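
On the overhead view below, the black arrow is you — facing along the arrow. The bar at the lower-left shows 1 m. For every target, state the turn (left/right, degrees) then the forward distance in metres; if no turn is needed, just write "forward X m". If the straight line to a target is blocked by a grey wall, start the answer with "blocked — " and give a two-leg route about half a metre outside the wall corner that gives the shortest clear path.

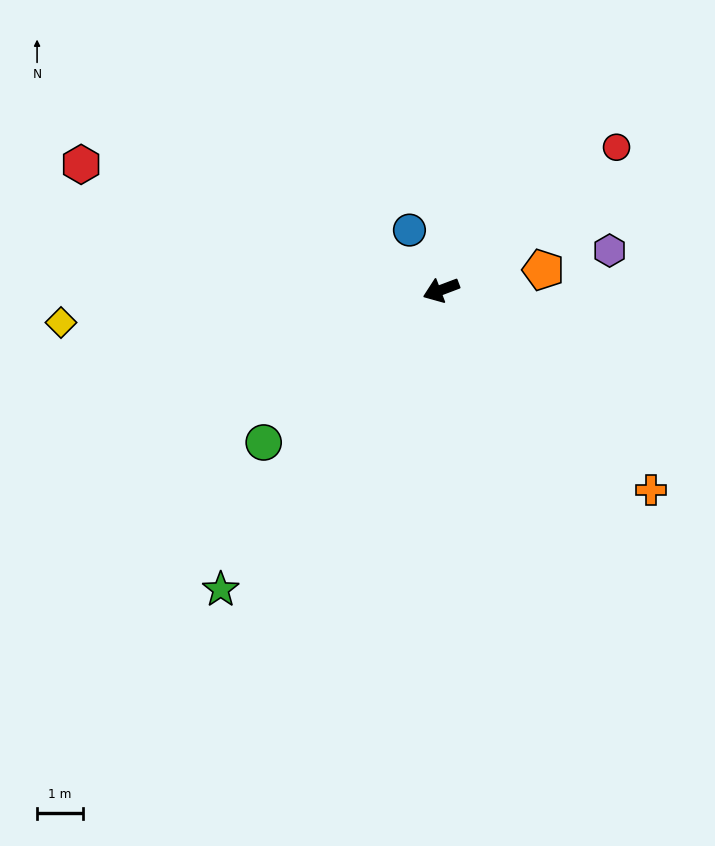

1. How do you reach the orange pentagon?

turn left 170°, forward 2.3 m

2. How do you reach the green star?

turn left 33°, forward 8.2 m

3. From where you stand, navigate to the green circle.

turn left 20°, forward 5.1 m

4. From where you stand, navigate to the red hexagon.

turn right 40°, forward 8.4 m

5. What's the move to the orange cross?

turn left 116°, forward 6.4 m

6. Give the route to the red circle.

turn right 162°, forward 5.0 m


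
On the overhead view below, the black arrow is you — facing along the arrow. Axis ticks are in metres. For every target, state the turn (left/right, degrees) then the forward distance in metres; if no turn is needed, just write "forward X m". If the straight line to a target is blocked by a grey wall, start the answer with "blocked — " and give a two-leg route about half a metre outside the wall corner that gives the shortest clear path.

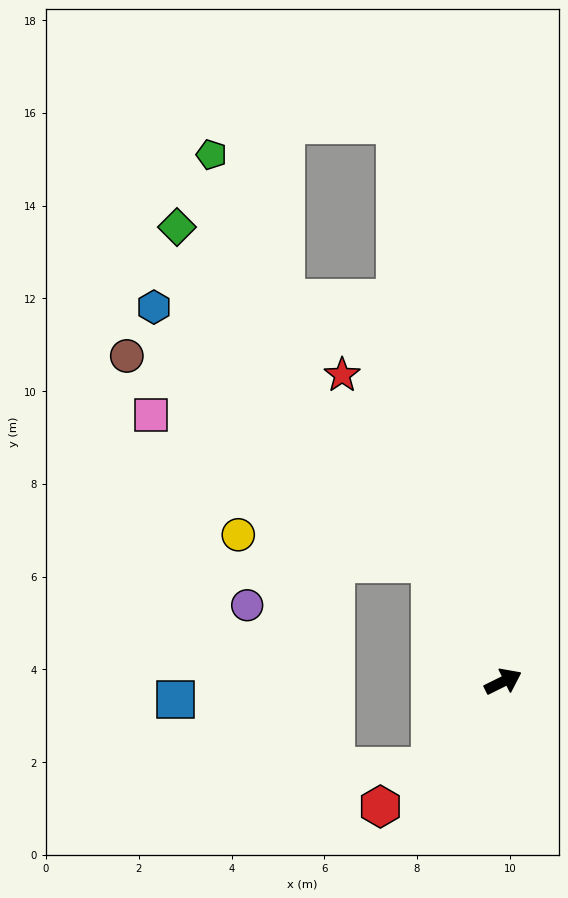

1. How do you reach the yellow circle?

blocked — turn left 95°, forward 3.0 m, then turn left 50°, forward 4.2 m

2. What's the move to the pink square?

blocked — turn left 95°, forward 3.0 m, then turn left 31°, forward 6.8 m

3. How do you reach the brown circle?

blocked — turn left 95°, forward 3.0 m, then turn left 24°, forward 7.9 m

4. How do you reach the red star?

turn left 91°, forward 7.5 m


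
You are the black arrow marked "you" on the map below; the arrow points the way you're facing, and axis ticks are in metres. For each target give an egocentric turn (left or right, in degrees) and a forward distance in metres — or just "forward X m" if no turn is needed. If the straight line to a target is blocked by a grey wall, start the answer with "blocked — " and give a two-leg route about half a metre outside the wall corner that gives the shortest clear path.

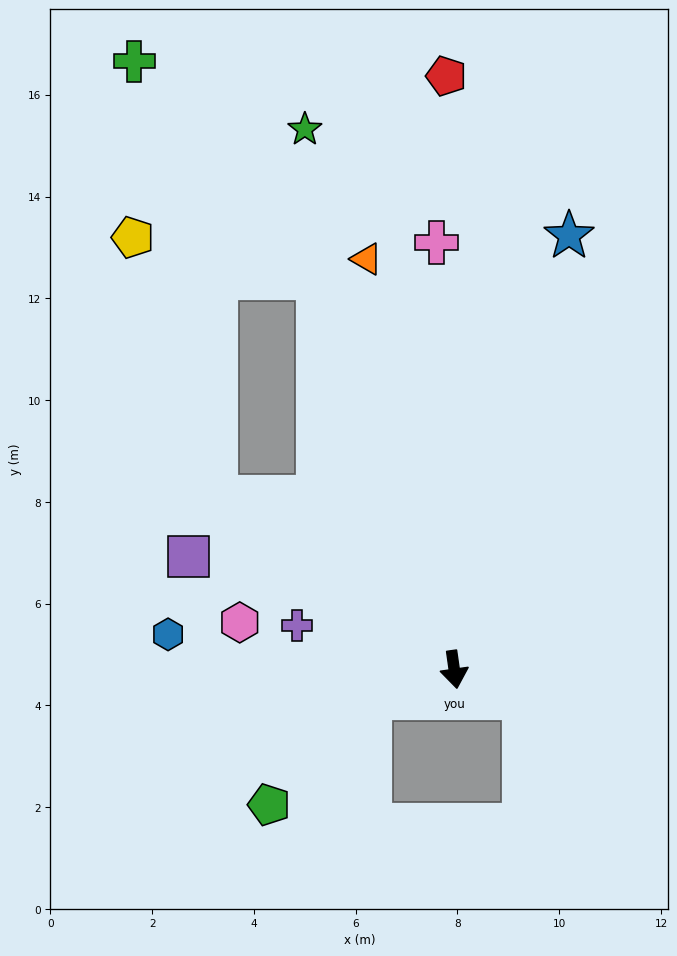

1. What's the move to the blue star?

turn left 157°, forward 8.8 m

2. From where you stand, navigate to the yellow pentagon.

blocked — turn right 134°, forward 5.8 m, then turn right 36°, forward 5.3 m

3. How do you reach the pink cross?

turn left 174°, forward 8.4 m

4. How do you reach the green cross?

blocked — turn right 169°, forward 8.1 m, then turn left 21°, forward 5.6 m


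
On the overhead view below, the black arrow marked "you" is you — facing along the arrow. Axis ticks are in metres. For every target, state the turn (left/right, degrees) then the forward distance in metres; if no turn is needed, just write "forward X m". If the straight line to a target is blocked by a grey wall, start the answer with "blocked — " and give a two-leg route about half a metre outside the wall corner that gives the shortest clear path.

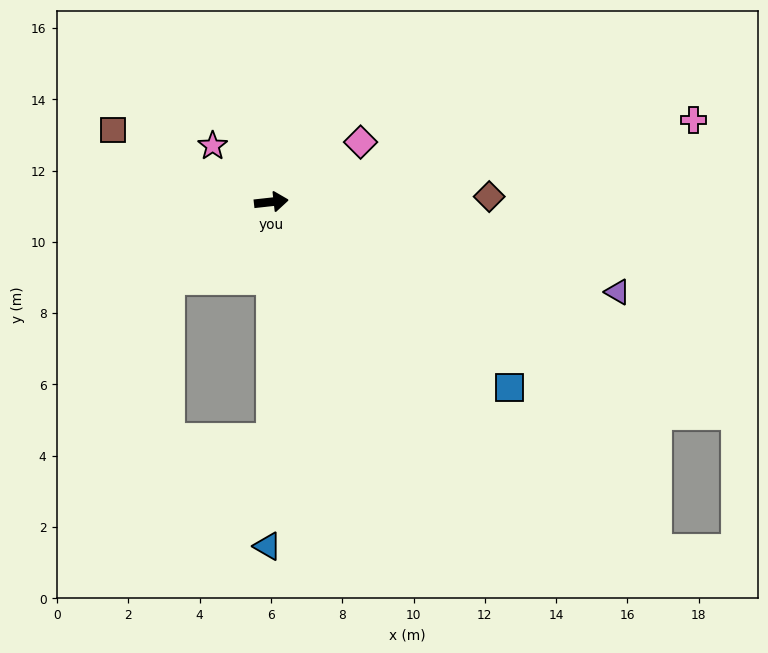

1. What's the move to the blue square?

turn right 44°, forward 8.5 m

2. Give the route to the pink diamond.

turn left 27°, forward 3.0 m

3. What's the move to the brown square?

turn left 149°, forward 4.9 m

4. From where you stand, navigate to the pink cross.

turn left 5°, forward 12.1 m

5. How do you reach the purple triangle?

turn right 21°, forward 10.0 m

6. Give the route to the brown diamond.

turn right 5°, forward 6.1 m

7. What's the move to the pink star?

turn left 130°, forward 2.3 m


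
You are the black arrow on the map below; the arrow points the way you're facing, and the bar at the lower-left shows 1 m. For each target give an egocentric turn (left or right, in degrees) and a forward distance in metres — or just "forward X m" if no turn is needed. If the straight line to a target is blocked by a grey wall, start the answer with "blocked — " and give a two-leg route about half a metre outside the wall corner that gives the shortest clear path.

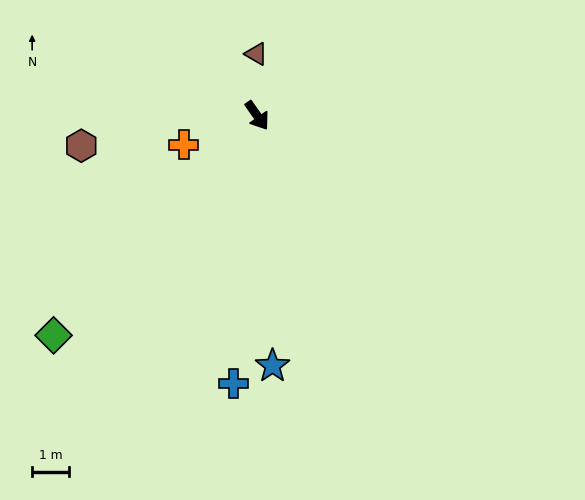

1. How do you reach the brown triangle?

turn left 146°, forward 1.7 m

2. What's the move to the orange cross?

turn right 103°, forward 2.1 m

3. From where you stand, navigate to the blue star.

turn right 31°, forward 6.7 m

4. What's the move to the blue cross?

turn right 40°, forward 7.2 m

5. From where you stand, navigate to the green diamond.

turn right 78°, forward 8.0 m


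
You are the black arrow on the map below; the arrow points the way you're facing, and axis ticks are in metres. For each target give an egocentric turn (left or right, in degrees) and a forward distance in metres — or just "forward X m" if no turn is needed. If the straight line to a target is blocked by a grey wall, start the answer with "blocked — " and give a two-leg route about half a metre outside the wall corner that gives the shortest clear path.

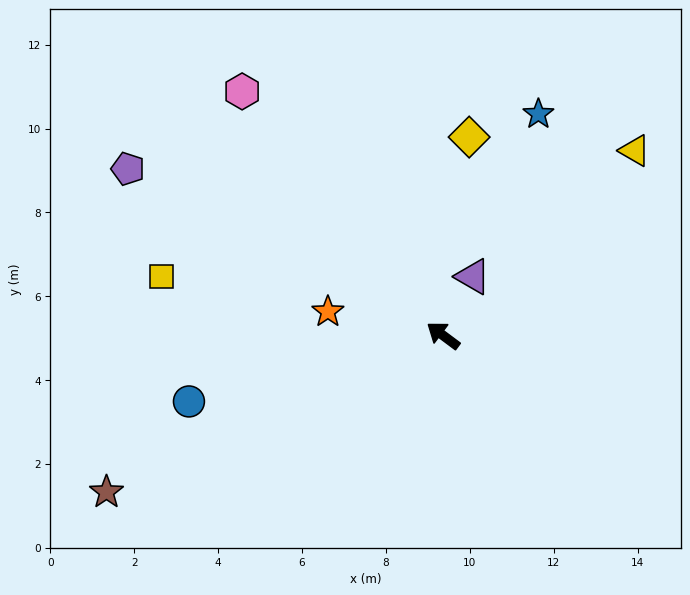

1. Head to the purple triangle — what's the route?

turn right 80°, forward 1.6 m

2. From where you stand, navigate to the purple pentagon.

turn left 9°, forward 8.5 m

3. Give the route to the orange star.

turn left 25°, forward 2.8 m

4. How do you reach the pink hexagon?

turn right 14°, forward 7.5 m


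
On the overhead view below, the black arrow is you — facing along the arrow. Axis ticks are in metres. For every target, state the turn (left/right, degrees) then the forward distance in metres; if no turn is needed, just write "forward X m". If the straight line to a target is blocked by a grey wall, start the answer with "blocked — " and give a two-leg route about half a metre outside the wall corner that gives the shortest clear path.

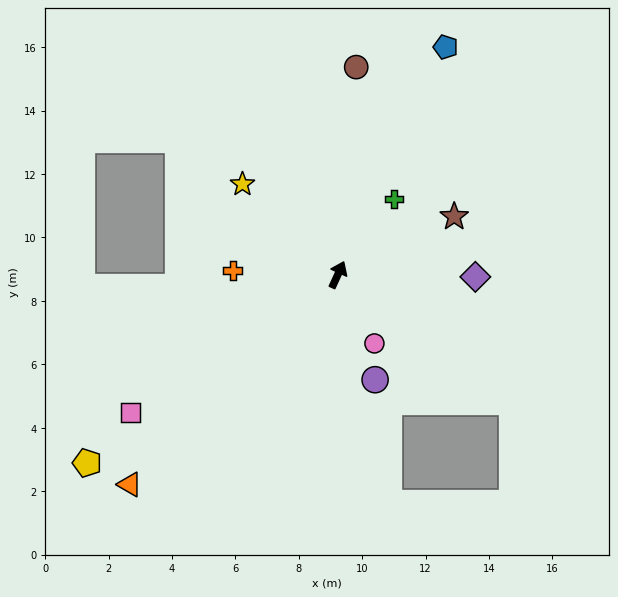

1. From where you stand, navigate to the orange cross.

turn left 112°, forward 3.3 m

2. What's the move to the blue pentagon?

forward 7.9 m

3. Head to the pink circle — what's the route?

turn right 127°, forward 2.5 m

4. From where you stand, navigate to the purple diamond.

turn right 66°, forward 4.3 m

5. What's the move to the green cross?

turn right 12°, forward 3.0 m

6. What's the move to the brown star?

turn right 39°, forward 4.1 m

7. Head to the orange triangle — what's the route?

turn left 160°, forward 9.3 m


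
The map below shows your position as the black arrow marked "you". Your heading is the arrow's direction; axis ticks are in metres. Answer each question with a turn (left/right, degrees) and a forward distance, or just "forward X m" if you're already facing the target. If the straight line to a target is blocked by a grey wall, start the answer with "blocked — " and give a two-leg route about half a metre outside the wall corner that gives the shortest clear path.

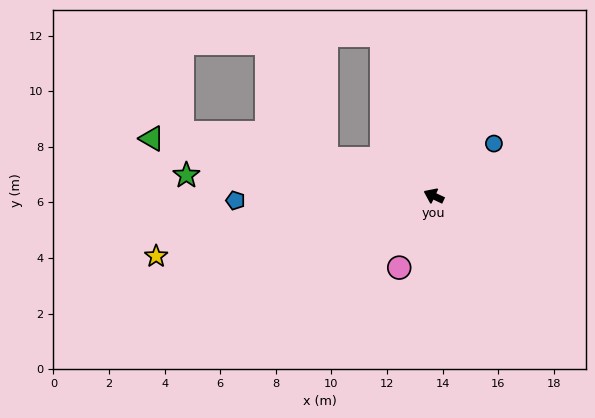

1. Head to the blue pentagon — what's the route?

turn left 26°, forward 7.1 m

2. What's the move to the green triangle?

turn left 14°, forward 10.4 m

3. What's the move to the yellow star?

turn left 37°, forward 10.2 m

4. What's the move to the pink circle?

turn left 89°, forward 2.9 m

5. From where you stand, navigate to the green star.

turn left 20°, forward 8.9 m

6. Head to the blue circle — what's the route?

turn right 114°, forward 2.9 m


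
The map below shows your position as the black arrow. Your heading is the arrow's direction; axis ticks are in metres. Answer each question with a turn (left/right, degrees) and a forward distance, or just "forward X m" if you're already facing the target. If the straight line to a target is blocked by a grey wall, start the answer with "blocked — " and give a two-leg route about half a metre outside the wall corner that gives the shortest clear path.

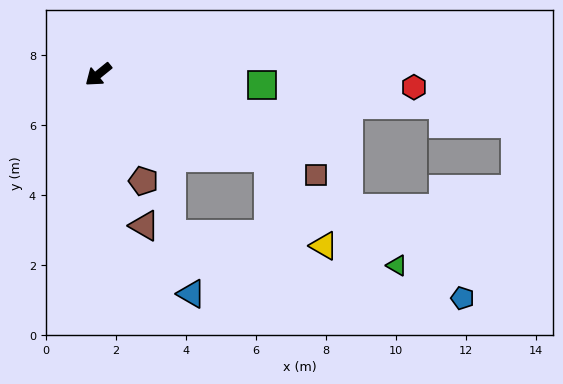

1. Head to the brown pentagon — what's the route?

turn left 74°, forward 3.3 m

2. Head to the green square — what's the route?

turn left 137°, forward 4.7 m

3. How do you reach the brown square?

turn left 116°, forward 6.9 m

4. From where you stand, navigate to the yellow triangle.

blocked — turn left 115°, forward 5.4 m, then turn right 32°, forward 3.0 m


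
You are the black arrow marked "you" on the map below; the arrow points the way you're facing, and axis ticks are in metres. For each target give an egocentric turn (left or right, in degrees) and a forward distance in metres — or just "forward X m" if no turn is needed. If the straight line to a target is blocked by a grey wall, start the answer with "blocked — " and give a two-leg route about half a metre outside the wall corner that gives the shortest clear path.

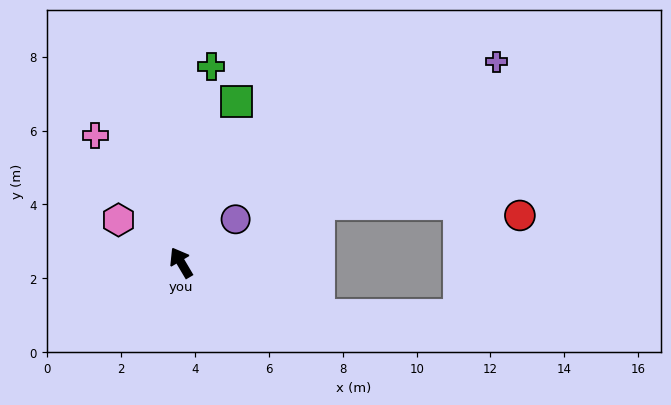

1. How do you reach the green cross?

turn right 39°, forward 5.4 m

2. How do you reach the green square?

turn right 50°, forward 4.6 m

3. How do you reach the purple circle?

turn right 82°, forward 1.9 m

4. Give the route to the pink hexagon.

turn left 25°, forward 2.1 m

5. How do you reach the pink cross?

turn left 3°, forward 4.2 m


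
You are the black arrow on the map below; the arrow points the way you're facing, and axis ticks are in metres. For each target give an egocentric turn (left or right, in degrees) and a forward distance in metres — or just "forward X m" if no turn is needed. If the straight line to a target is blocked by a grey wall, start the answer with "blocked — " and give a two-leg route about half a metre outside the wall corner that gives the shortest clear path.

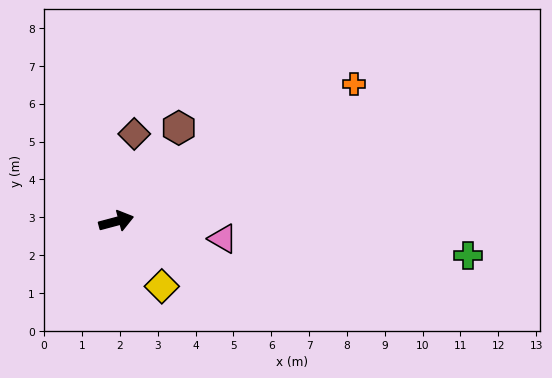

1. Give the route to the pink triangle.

turn right 24°, forward 2.9 m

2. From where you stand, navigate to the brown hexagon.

turn left 41°, forward 3.0 m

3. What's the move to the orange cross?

turn left 15°, forward 7.3 m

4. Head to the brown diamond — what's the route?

turn left 64°, forward 2.4 m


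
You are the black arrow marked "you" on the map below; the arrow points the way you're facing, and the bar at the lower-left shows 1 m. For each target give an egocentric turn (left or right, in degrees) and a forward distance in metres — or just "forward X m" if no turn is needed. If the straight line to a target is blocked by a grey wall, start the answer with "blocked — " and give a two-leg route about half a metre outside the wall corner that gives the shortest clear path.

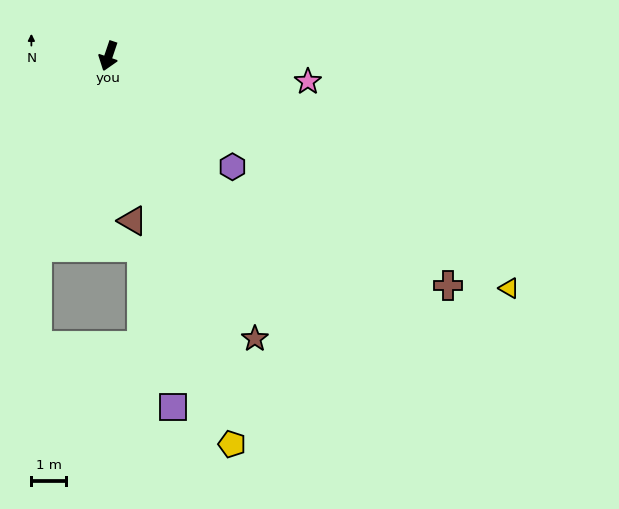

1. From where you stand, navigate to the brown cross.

turn left 75°, forward 11.9 m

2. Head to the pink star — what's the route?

turn left 101°, forward 5.9 m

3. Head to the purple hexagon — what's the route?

turn left 67°, forward 4.8 m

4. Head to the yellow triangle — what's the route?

turn left 79°, forward 13.5 m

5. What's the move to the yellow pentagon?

turn left 36°, forward 11.9 m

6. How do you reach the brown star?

turn left 46°, forward 9.3 m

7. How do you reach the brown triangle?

turn left 27°, forward 4.8 m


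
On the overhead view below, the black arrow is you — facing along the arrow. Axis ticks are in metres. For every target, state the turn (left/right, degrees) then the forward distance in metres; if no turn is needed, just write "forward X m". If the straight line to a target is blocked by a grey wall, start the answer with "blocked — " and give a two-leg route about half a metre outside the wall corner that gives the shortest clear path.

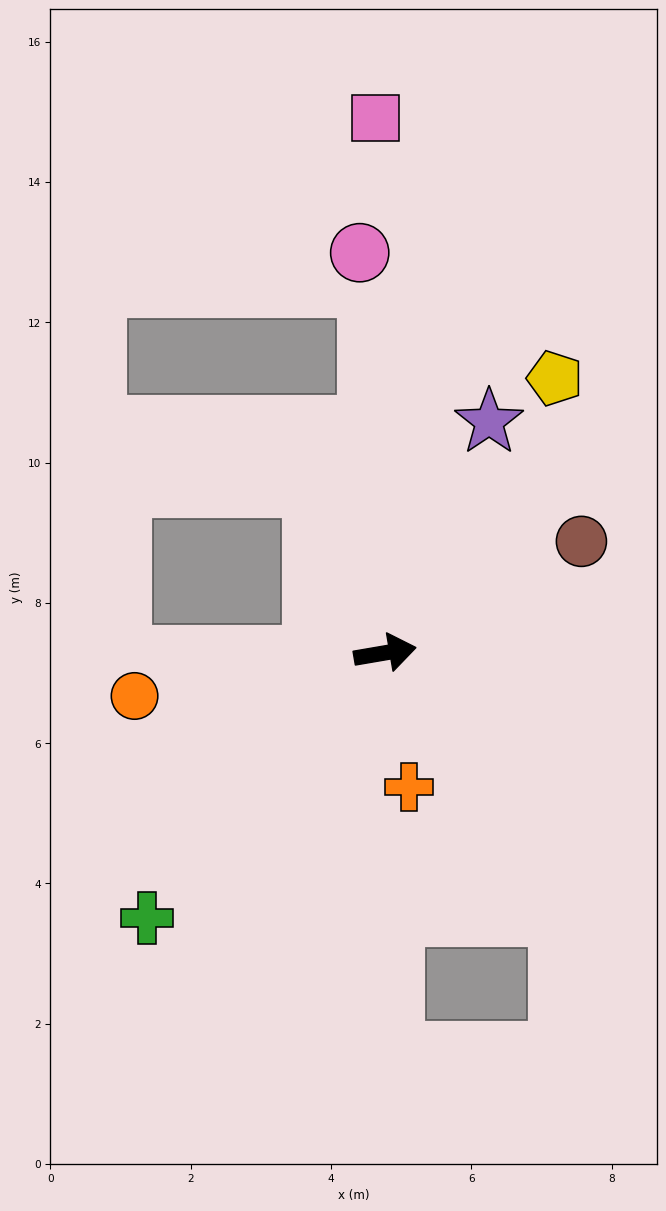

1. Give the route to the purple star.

turn left 56°, forward 3.6 m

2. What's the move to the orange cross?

turn right 90°, forward 1.9 m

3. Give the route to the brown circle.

turn left 20°, forward 3.2 m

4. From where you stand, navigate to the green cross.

turn right 142°, forward 5.1 m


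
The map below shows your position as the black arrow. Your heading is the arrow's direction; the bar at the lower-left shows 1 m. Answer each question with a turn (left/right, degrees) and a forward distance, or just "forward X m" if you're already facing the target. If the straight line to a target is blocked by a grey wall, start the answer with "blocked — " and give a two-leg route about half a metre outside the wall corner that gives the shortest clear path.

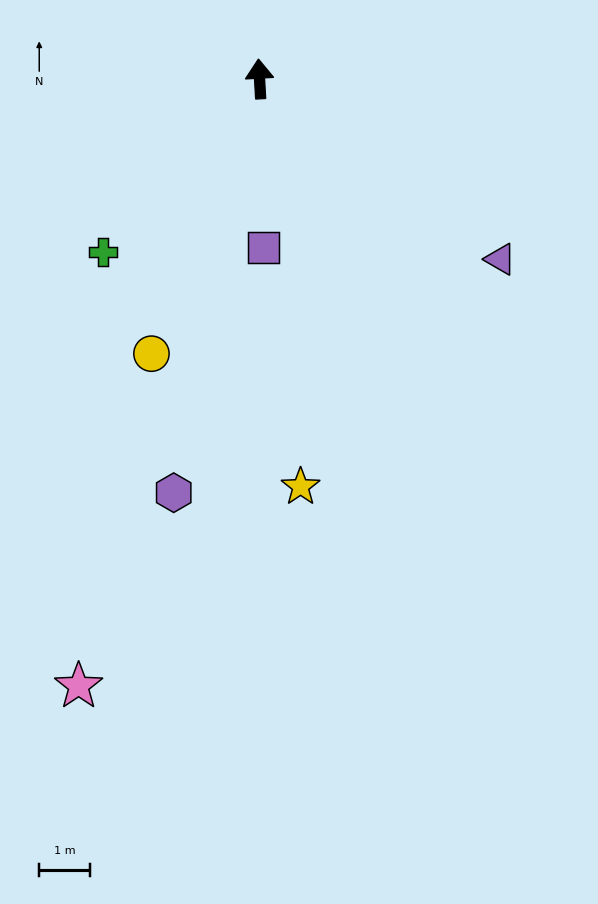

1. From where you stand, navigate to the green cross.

turn left 135°, forward 4.6 m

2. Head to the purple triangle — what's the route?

turn right 130°, forward 6.0 m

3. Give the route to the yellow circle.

turn left 155°, forward 5.9 m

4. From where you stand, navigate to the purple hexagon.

turn left 165°, forward 8.4 m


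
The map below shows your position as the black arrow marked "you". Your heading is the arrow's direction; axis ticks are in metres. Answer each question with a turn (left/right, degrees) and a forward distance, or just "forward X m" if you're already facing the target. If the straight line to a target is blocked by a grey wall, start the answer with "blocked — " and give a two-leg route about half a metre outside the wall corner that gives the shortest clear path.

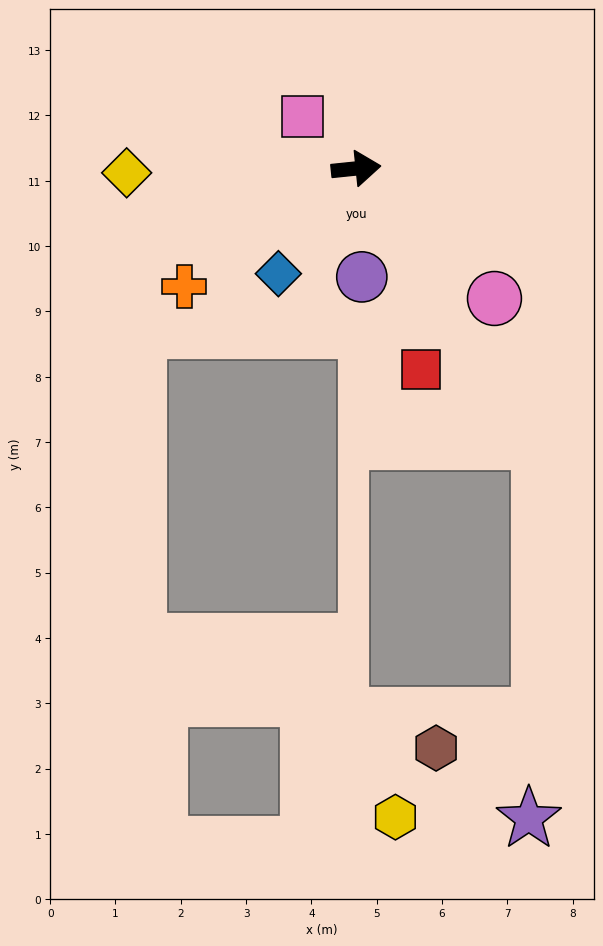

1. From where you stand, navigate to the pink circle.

turn right 49°, forward 2.9 m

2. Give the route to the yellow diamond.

turn left 175°, forward 3.5 m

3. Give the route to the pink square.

turn left 130°, forward 1.1 m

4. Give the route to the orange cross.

turn right 151°, forward 3.2 m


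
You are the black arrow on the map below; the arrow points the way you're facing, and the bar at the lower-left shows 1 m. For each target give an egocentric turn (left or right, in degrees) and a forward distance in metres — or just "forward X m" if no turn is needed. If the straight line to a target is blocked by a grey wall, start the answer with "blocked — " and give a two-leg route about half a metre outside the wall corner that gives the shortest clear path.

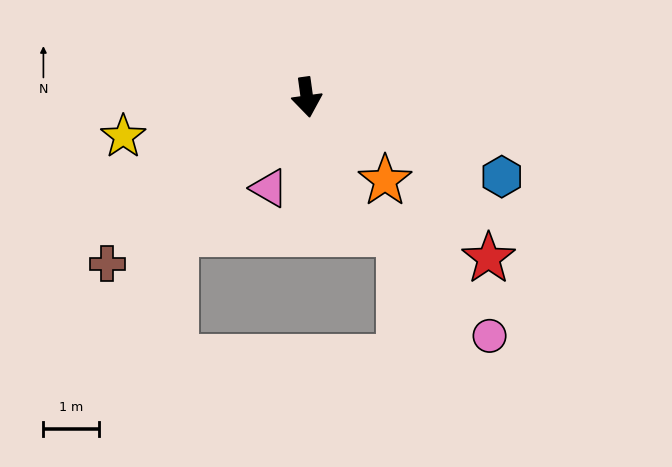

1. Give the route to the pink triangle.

turn right 30°, forward 1.8 m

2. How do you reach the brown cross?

turn right 58°, forward 4.7 m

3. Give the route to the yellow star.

turn right 86°, forward 3.4 m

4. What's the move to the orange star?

turn left 35°, forward 2.1 m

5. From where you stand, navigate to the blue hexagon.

turn left 60°, forward 3.8 m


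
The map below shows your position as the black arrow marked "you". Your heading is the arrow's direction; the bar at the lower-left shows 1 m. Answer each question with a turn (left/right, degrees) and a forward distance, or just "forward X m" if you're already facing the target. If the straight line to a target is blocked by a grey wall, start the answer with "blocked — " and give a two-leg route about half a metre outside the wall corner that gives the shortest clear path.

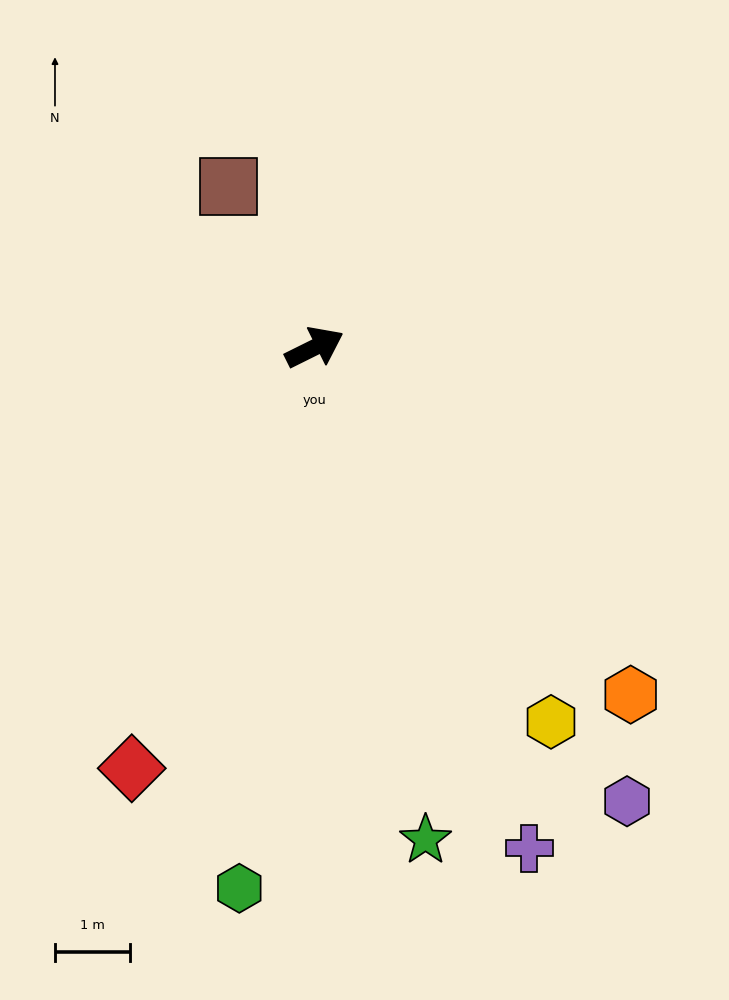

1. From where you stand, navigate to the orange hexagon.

turn right 74°, forward 6.3 m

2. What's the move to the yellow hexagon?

turn right 84°, forward 5.9 m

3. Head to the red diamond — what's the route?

turn right 140°, forward 6.2 m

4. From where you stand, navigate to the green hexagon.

turn right 124°, forward 7.3 m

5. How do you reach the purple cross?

turn right 93°, forward 7.3 m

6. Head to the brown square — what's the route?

turn left 92°, forward 2.5 m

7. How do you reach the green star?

turn right 104°, forward 6.8 m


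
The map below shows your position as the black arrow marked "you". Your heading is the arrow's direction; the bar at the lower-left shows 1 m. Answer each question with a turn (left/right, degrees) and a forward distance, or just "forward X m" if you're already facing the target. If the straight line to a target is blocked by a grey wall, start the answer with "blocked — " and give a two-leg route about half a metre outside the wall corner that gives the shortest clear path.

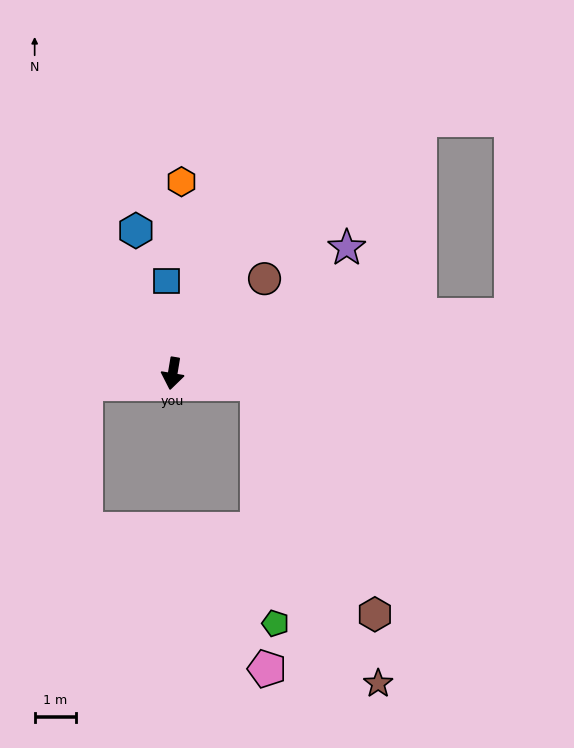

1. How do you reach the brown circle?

turn left 145°, forward 3.2 m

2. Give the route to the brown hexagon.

blocked — turn left 92°, forward 2.1 m, then turn right 56°, forward 6.3 m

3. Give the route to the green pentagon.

blocked — turn left 92°, forward 2.1 m, then turn right 78°, forward 5.9 m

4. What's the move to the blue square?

turn right 167°, forward 2.3 m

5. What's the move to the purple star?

turn left 135°, forward 5.2 m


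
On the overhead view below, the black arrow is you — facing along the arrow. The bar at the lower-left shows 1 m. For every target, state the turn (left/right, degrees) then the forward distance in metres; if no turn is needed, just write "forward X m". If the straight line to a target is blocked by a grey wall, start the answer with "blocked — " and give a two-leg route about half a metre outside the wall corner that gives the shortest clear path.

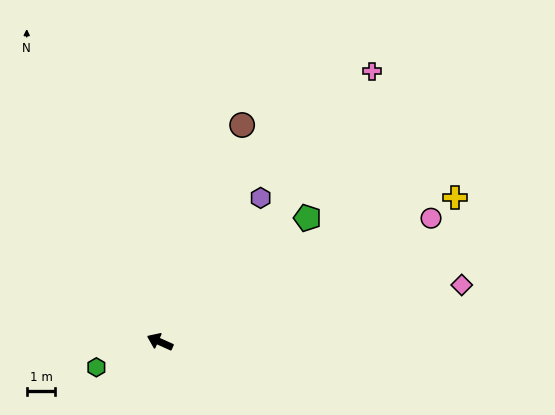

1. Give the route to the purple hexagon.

turn right 101°, forward 6.1 m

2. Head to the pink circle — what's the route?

turn right 131°, forward 10.4 m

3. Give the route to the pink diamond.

turn right 145°, forward 10.7 m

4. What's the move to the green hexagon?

turn left 46°, forward 2.4 m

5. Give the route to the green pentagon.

turn right 116°, forward 6.7 m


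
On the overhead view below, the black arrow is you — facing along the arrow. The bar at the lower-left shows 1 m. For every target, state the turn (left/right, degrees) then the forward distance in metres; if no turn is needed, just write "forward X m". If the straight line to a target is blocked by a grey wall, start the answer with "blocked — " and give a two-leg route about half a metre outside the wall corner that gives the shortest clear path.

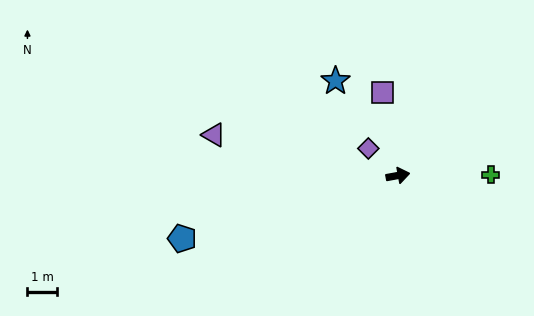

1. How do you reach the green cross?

turn right 10°, forward 3.1 m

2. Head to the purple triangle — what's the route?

turn left 157°, forward 6.3 m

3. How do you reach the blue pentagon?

turn right 174°, forward 7.5 m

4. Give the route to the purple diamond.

turn left 127°, forward 1.3 m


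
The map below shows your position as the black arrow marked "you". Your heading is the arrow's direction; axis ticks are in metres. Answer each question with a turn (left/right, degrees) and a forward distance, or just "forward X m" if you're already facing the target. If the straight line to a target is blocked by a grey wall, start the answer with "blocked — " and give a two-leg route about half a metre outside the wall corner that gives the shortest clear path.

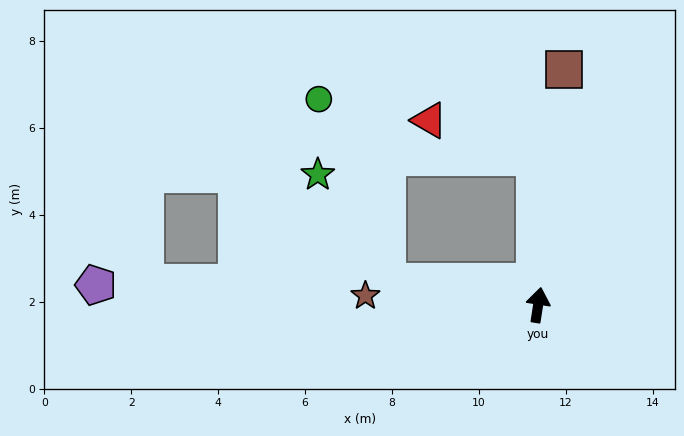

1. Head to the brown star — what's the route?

turn left 96°, forward 4.0 m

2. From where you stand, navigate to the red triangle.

blocked — turn left 10°, forward 3.4 m, then turn left 69°, forward 2.6 m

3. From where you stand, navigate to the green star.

blocked — turn left 90°, forward 3.5 m, then turn right 48°, forward 2.9 m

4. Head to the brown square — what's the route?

turn left 3°, forward 5.4 m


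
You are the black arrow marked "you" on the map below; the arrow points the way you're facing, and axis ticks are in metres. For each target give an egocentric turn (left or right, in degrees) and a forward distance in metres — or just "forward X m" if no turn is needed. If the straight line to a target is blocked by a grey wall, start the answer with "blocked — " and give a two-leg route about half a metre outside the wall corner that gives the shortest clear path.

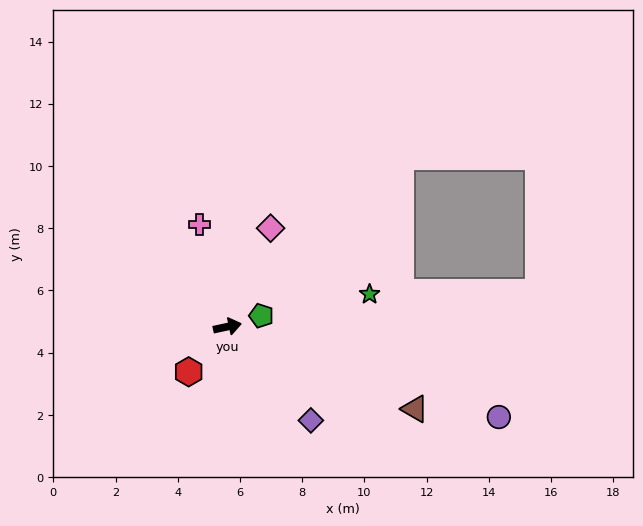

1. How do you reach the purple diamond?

turn right 60°, forward 4.0 m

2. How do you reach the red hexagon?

turn right 143°, forward 1.9 m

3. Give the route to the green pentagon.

turn left 6°, forward 1.1 m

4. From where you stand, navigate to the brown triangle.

turn right 36°, forward 6.6 m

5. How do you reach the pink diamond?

turn left 54°, forward 3.5 m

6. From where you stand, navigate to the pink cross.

turn left 93°, forward 3.4 m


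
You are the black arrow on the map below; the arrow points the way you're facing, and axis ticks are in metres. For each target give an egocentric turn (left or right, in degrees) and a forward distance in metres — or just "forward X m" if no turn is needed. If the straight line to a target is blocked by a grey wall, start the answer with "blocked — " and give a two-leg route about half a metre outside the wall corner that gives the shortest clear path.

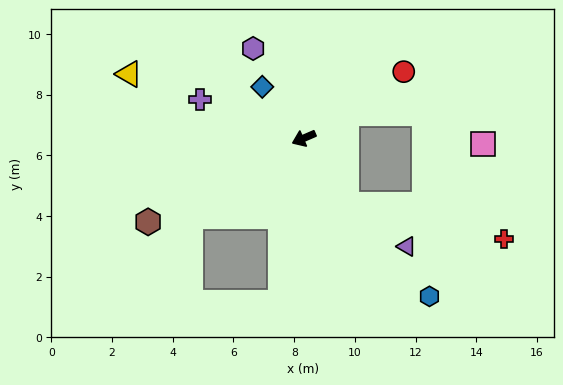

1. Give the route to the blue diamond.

turn right 74°, forward 2.2 m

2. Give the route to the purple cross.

turn right 44°, forward 3.6 m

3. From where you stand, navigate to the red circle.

turn right 170°, forward 4.0 m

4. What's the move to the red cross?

blocked — turn left 100°, forward 2.6 m, then turn left 44°, forward 5.3 m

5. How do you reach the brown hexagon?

turn left 5°, forward 5.8 m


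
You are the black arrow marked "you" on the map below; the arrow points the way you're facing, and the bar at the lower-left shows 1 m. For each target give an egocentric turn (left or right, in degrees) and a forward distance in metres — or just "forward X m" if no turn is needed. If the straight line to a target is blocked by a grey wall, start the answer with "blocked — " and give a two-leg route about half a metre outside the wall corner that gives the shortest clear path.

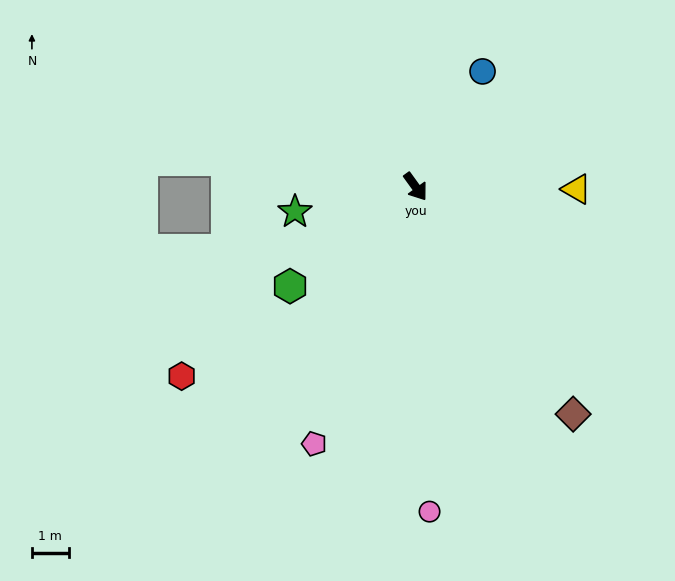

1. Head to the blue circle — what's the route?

turn left 114°, forward 3.6 m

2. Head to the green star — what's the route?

turn right 114°, forward 3.4 m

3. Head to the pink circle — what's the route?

turn right 33°, forward 8.9 m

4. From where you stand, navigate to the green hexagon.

turn right 87°, forward 4.4 m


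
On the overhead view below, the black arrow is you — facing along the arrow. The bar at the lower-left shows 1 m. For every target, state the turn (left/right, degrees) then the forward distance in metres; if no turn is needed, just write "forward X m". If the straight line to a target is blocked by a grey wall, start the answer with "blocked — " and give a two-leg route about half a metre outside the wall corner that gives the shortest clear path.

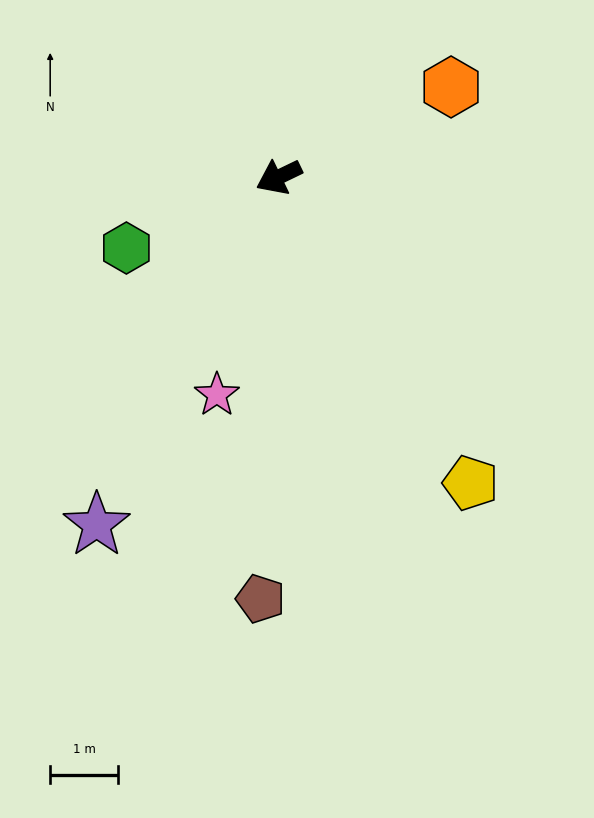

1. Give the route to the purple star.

turn left 37°, forward 5.8 m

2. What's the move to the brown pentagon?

turn left 62°, forward 6.2 m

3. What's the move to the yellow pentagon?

turn left 96°, forward 5.3 m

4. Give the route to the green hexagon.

forward 2.5 m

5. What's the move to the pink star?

turn left 48°, forward 3.3 m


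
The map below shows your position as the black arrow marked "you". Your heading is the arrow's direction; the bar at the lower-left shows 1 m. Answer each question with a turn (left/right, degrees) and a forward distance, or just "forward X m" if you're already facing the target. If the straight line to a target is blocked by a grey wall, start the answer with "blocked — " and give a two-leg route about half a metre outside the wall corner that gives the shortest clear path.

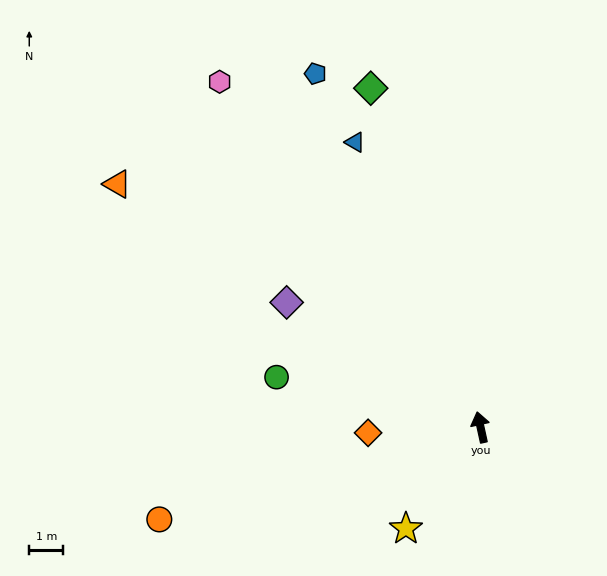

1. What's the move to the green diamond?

turn left 6°, forward 10.5 m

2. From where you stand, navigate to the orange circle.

turn left 94°, forward 9.8 m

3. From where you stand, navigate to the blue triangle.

turn left 11°, forward 9.2 m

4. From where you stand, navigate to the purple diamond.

turn left 45°, forward 6.8 m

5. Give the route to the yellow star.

turn left 131°, forward 3.7 m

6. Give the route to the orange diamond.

turn left 80°, forward 3.3 m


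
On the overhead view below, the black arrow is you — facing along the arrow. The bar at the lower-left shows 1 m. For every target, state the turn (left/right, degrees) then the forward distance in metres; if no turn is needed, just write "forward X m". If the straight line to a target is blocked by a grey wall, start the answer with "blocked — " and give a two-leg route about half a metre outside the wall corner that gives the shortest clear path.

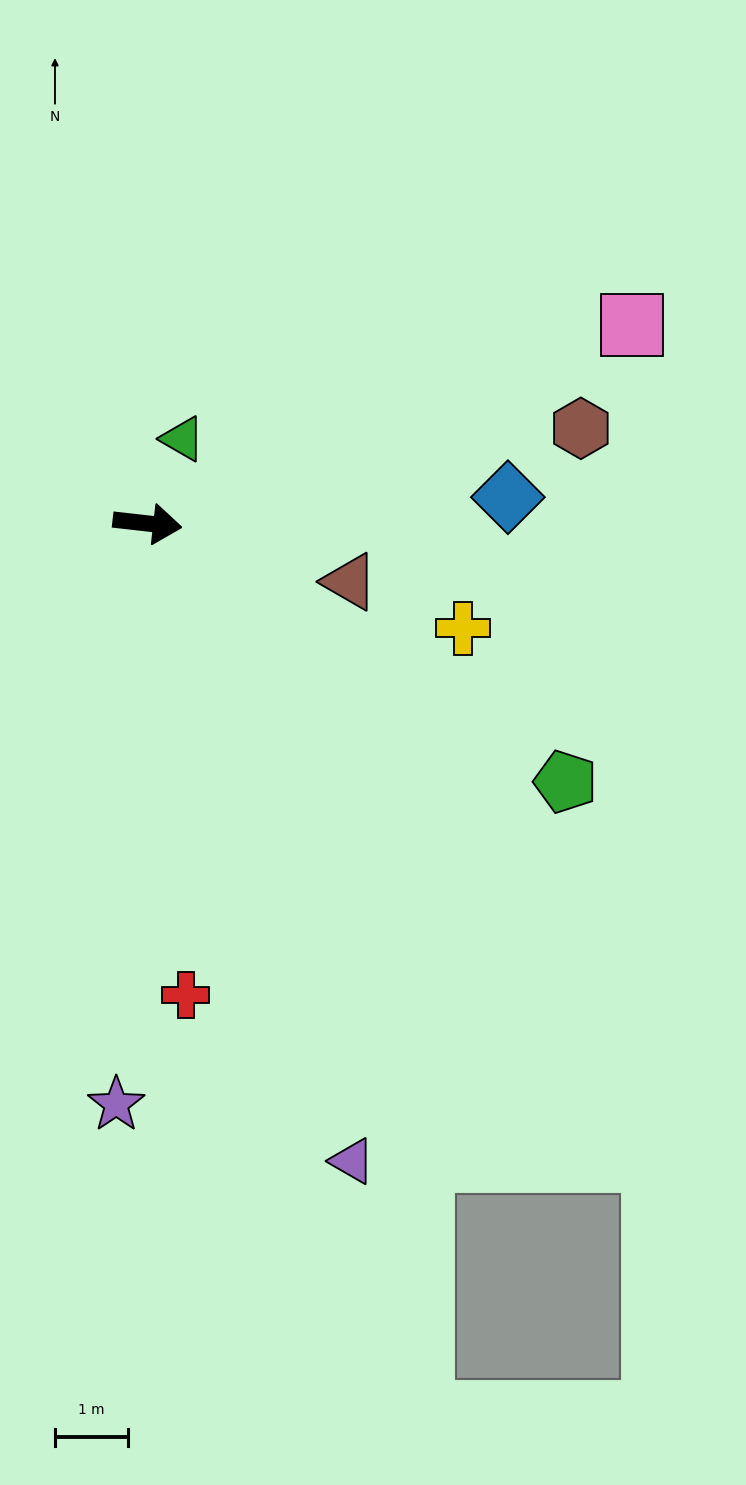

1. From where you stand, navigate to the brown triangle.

turn right 10°, forward 2.9 m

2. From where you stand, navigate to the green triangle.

turn left 74°, forward 1.3 m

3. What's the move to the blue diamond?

turn left 11°, forward 4.9 m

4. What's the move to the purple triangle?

turn right 66°, forward 9.1 m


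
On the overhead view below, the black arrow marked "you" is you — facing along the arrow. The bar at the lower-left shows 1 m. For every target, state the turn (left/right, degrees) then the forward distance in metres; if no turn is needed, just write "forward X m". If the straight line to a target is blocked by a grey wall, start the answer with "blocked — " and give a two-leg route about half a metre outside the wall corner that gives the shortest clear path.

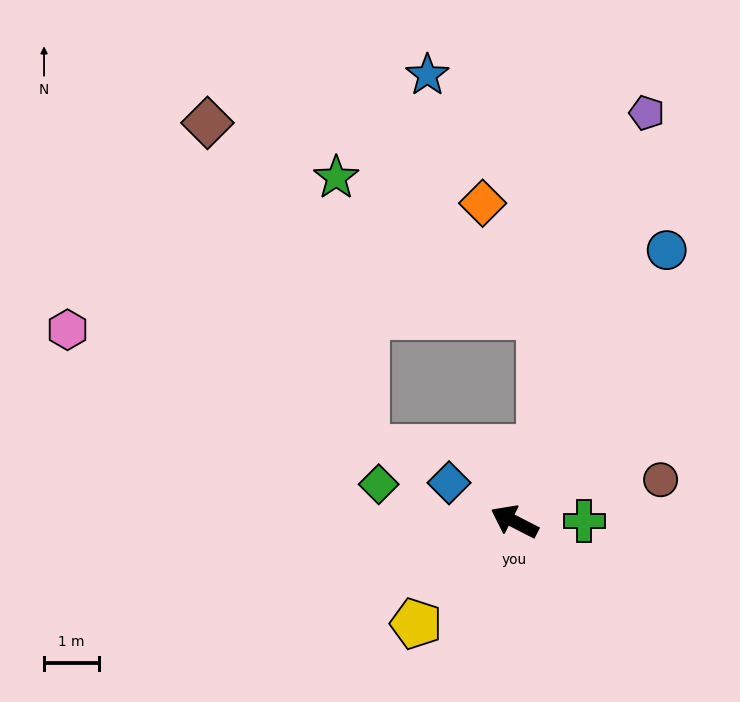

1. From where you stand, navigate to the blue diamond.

turn right 4°, forward 1.4 m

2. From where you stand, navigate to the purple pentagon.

turn right 81°, forward 7.8 m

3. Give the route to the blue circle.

turn right 92°, forward 5.6 m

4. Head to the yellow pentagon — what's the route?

turn left 73°, forward 2.6 m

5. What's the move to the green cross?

turn right 152°, forward 1.3 m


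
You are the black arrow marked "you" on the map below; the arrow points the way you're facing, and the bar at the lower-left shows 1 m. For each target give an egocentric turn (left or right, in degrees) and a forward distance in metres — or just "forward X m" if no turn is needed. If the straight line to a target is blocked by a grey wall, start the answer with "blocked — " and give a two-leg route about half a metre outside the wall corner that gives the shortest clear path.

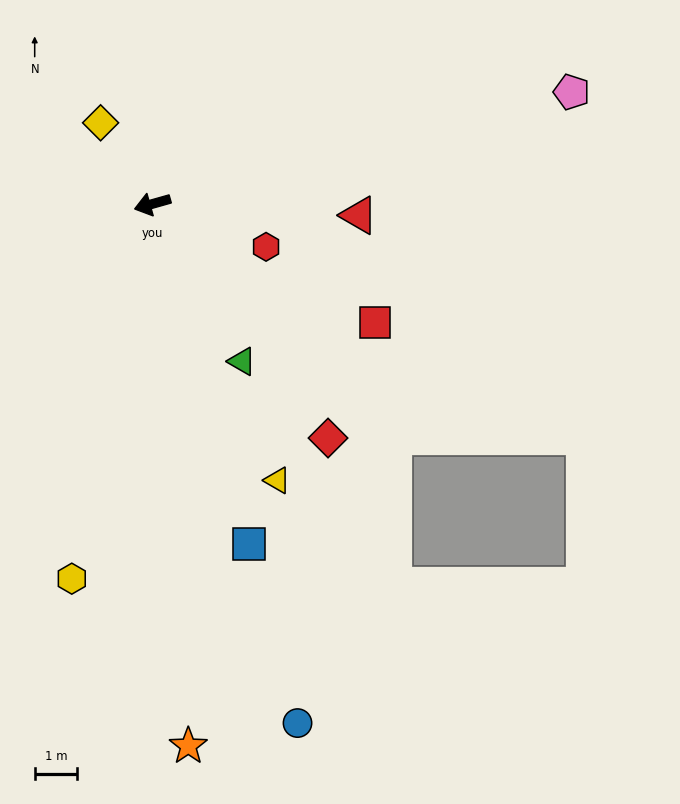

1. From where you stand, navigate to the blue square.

turn left 90°, forward 8.4 m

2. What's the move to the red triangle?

turn left 161°, forward 4.9 m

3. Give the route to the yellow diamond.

turn right 73°, forward 2.3 m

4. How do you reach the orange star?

turn left 78°, forward 12.8 m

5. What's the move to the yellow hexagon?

turn left 62°, forward 9.1 m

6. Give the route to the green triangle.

turn left 104°, forward 4.3 m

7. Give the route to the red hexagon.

turn left 144°, forward 2.9 m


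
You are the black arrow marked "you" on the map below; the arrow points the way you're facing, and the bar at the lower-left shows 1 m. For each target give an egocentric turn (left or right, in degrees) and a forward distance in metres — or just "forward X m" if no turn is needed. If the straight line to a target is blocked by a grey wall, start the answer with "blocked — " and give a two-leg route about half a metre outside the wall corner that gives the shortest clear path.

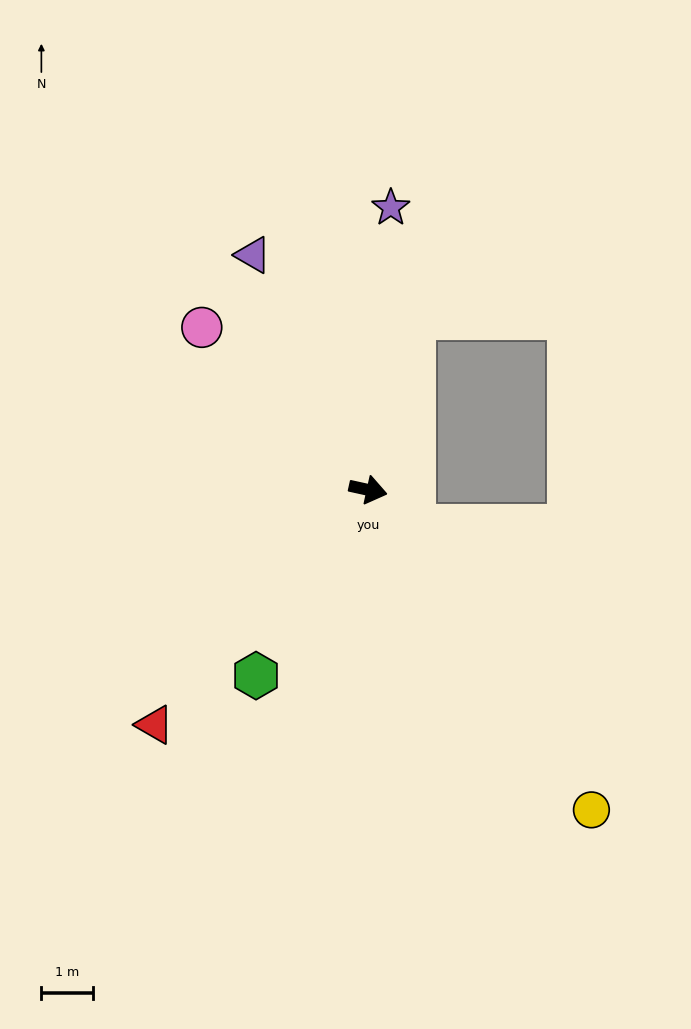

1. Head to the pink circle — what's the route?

turn left 148°, forward 4.5 m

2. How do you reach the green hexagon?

turn right 109°, forward 4.2 m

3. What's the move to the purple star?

turn left 98°, forward 5.4 m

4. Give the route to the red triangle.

turn right 120°, forward 6.1 m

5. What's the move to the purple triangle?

turn left 129°, forward 5.0 m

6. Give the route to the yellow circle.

turn right 43°, forward 7.5 m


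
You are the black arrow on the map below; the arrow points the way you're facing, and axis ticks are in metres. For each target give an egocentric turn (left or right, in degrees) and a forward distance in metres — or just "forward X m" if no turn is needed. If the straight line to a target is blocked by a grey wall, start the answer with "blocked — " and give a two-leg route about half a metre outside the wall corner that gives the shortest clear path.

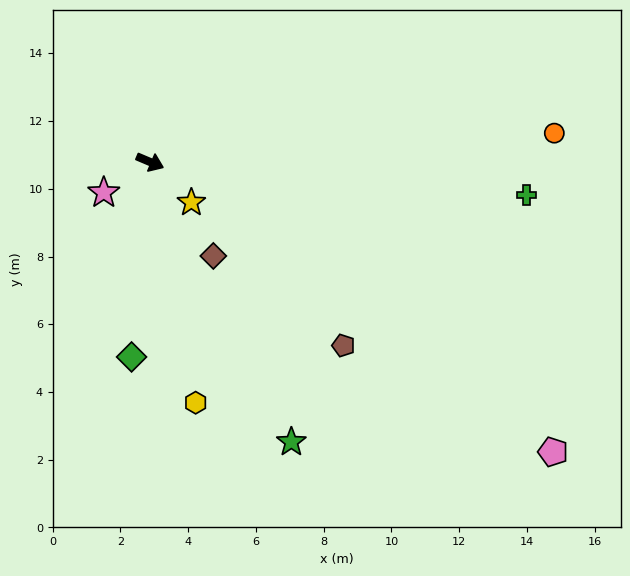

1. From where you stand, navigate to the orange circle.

turn left 27°, forward 12.0 m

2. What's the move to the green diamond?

turn right 72°, forward 5.8 m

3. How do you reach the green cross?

turn left 18°, forward 11.2 m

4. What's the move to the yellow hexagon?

turn right 56°, forward 7.2 m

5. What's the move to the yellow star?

turn right 21°, forward 1.7 m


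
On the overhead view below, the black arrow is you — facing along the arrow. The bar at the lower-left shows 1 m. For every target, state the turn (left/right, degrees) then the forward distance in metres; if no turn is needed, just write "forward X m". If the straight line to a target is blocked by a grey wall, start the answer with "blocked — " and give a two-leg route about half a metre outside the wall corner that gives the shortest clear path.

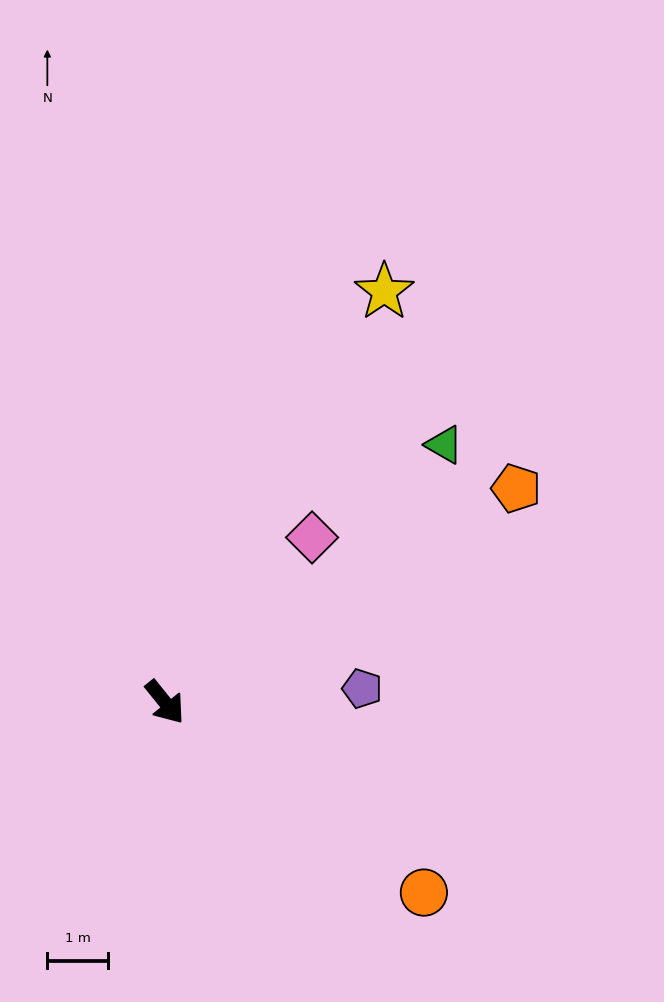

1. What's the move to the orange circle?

turn left 15°, forward 5.3 m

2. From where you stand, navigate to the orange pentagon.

turn left 82°, forward 6.7 m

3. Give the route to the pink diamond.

turn left 99°, forward 3.6 m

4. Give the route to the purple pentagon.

turn left 55°, forward 3.2 m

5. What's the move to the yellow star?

turn left 113°, forward 7.6 m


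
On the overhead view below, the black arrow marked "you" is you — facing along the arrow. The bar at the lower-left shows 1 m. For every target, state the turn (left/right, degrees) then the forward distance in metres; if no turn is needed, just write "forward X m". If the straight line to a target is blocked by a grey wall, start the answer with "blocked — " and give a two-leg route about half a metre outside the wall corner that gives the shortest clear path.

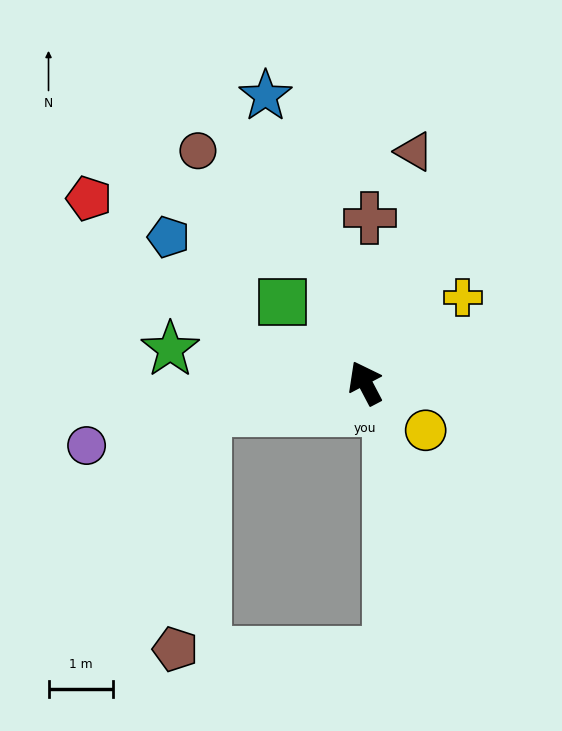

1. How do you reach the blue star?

turn right 9°, forward 4.7 m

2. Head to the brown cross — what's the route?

turn right 29°, forward 2.6 m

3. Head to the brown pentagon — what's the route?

blocked — turn left 71°, forward 2.5 m, then turn left 74°, forward 3.8 m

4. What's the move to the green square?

turn left 18°, forward 1.8 m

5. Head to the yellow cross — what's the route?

turn right 76°, forward 2.0 m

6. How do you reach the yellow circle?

turn right 156°, forward 1.2 m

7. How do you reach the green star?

turn left 52°, forward 3.1 m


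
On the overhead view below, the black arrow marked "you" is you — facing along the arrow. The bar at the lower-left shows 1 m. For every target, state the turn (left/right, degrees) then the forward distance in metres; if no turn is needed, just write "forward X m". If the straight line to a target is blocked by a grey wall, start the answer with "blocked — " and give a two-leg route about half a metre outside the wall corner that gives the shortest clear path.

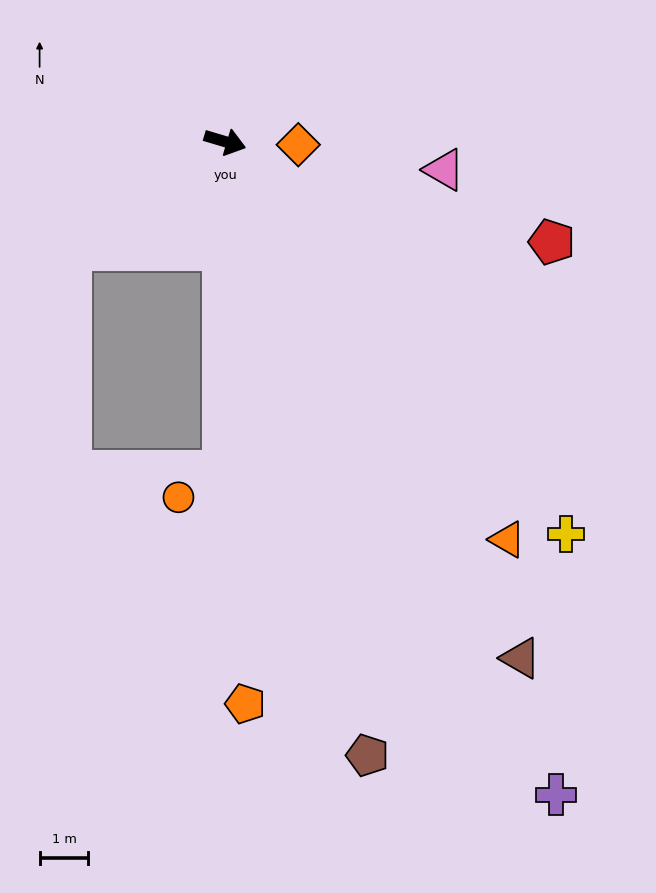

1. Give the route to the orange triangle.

turn right 38°, forward 10.0 m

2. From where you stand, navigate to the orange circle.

blocked — turn right 74°, forward 6.8 m, then turn right 59°, forward 1.1 m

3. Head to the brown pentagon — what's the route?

turn right 60°, forward 12.9 m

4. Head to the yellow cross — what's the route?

turn right 32°, forward 10.7 m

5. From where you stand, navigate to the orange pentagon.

turn right 71°, forward 11.5 m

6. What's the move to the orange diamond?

turn left 14°, forward 1.5 m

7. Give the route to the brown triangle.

turn right 44°, forward 12.2 m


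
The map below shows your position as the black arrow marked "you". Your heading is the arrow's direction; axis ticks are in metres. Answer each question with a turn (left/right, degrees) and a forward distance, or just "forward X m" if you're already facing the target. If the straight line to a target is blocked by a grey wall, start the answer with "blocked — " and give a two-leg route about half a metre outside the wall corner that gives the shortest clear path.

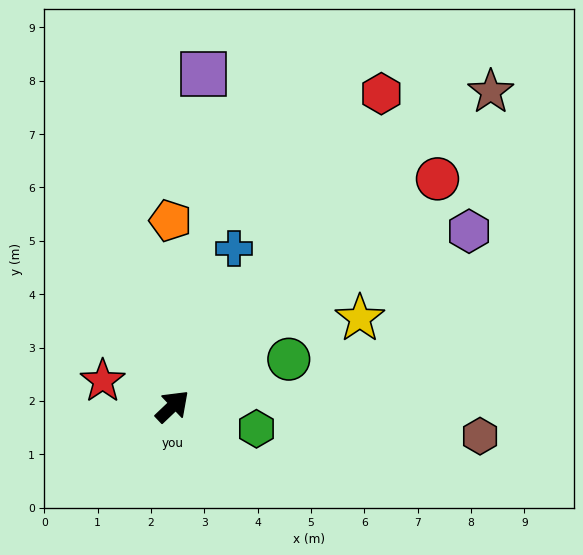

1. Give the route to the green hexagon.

turn right 59°, forward 1.6 m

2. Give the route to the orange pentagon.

turn left 47°, forward 3.5 m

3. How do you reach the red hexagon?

turn left 13°, forward 7.0 m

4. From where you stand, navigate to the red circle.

turn right 3°, forward 6.5 m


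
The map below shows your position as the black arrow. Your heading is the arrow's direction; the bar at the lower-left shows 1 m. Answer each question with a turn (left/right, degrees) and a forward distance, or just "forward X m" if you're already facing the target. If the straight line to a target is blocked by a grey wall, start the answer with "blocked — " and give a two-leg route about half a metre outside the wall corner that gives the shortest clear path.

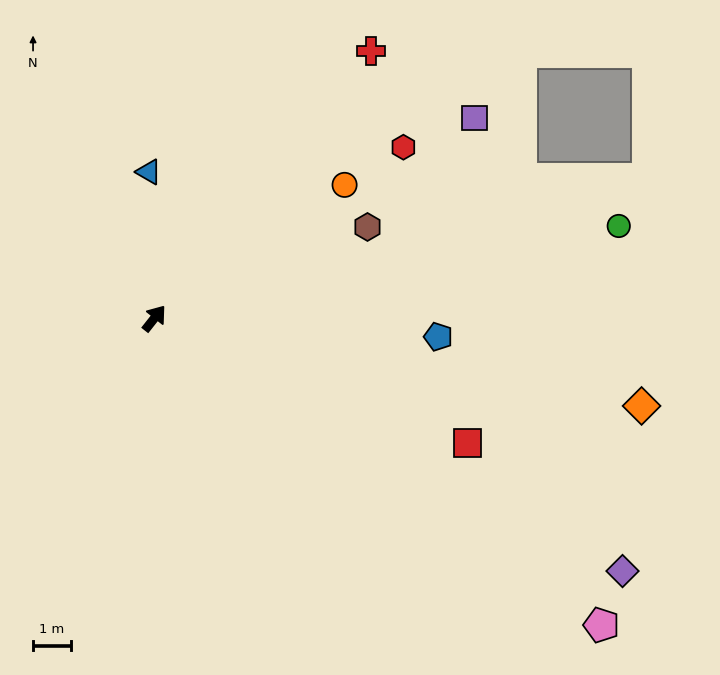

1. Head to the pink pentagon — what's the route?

turn right 86°, forward 14.4 m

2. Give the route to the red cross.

forward 9.1 m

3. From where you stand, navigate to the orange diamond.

turn right 62°, forward 13.1 m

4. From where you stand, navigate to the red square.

turn right 73°, forward 8.9 m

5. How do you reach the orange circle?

turn right 17°, forward 6.2 m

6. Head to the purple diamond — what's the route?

turn right 80°, forward 14.1 m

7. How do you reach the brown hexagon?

turn right 29°, forward 6.1 m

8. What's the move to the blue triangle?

turn left 40°, forward 3.9 m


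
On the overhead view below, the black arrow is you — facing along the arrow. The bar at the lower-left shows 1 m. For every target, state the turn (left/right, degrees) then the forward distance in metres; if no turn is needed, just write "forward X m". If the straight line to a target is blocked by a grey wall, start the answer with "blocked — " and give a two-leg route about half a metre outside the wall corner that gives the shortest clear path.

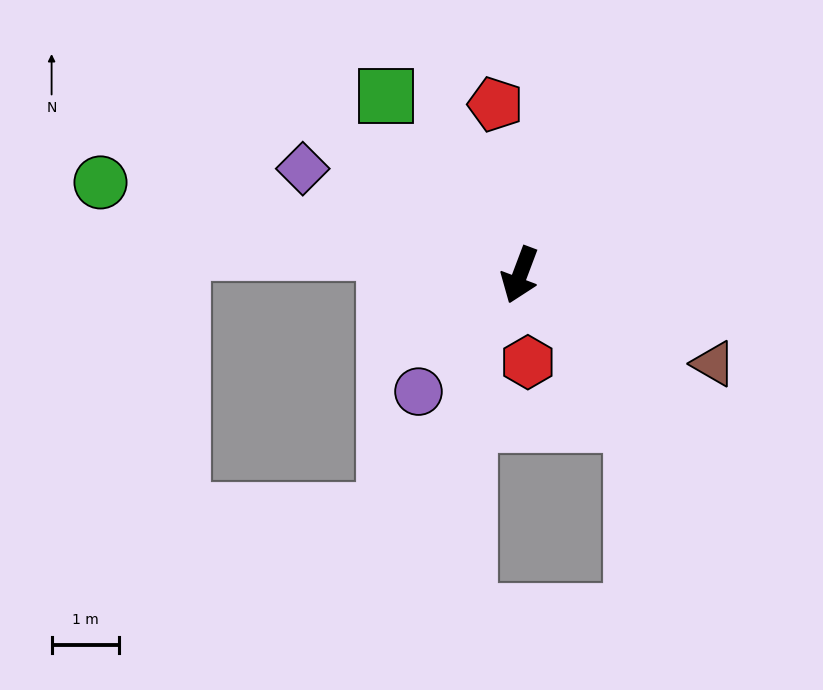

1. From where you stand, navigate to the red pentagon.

turn right 151°, forward 2.6 m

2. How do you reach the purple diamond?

turn right 95°, forward 3.6 m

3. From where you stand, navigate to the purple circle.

turn right 20°, forward 2.3 m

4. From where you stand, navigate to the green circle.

turn right 82°, forward 6.4 m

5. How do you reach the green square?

turn right 123°, forward 3.3 m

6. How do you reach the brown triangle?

turn left 86°, forward 3.2 m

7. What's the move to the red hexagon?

turn left 26°, forward 1.3 m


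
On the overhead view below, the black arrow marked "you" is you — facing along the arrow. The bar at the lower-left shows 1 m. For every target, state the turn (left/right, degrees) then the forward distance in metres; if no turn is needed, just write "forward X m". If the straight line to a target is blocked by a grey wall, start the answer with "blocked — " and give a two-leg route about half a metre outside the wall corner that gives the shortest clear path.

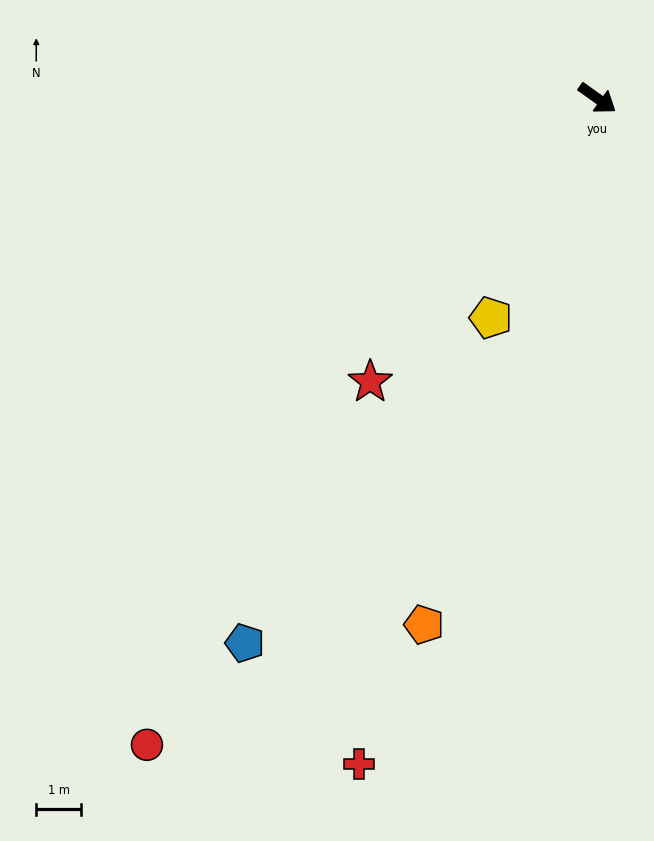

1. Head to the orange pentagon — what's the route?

turn right 73°, forward 12.3 m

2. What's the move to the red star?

turn right 93°, forward 8.1 m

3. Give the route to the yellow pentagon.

turn right 80°, forward 5.4 m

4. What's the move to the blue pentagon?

turn right 87°, forward 14.4 m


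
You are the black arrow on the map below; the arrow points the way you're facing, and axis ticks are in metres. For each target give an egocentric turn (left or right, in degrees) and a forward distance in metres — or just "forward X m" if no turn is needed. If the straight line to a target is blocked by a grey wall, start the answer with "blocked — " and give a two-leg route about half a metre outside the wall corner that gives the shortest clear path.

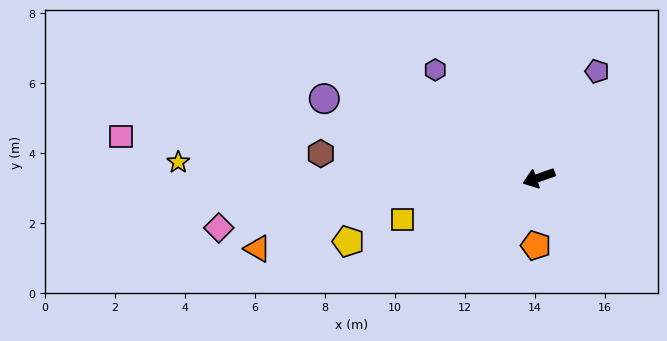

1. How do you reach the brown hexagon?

turn right 26°, forward 6.3 m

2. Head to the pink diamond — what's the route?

turn right 10°, forward 9.3 m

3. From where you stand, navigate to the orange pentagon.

turn left 68°, forward 1.9 m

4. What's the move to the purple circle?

turn right 40°, forward 6.5 m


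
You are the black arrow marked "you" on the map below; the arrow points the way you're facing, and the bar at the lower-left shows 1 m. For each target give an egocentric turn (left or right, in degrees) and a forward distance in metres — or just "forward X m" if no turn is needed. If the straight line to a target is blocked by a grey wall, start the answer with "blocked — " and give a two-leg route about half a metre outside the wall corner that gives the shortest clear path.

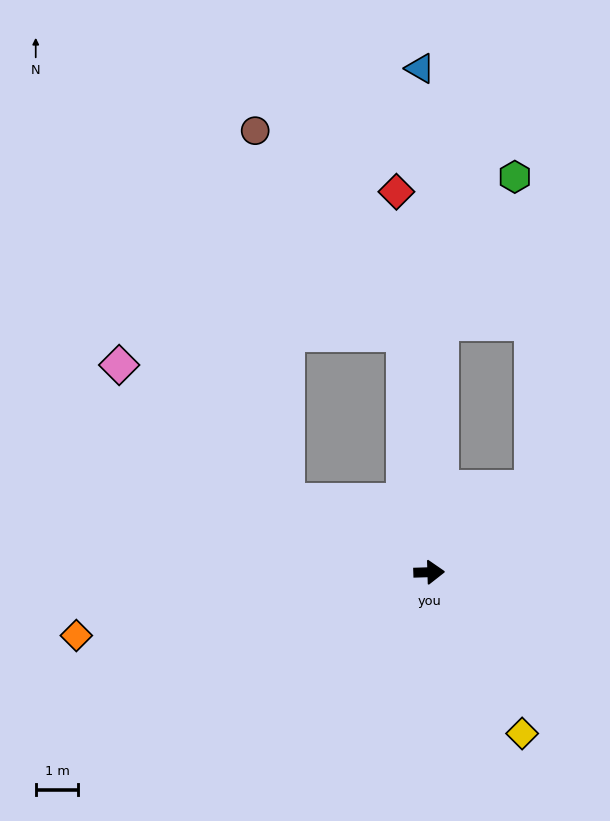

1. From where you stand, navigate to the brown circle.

blocked — turn left 94°, forward 5.7 m, then turn left 30°, forward 5.9 m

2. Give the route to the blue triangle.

turn left 89°, forward 11.9 m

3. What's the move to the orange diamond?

turn right 172°, forward 8.4 m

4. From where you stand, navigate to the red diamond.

turn left 93°, forward 9.0 m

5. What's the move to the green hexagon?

blocked — turn left 86°, forward 5.9 m, then turn right 25°, forward 3.9 m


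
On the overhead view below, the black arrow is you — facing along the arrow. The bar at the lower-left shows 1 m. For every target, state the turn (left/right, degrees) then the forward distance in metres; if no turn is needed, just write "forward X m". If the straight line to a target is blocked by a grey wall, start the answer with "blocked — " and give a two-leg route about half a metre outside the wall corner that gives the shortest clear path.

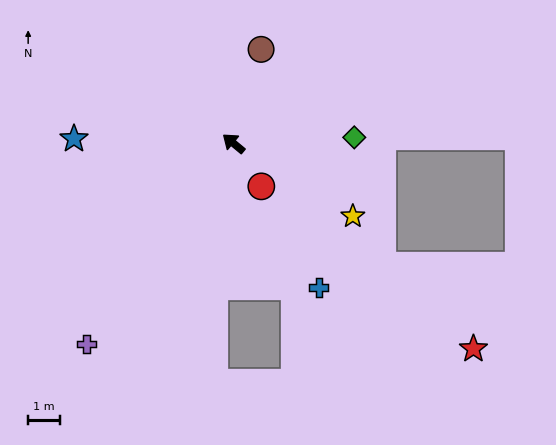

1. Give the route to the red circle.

turn left 163°, forward 1.6 m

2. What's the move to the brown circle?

turn right 67°, forward 3.1 m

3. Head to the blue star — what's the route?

turn left 38°, forward 5.0 m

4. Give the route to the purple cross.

turn left 93°, forward 7.8 m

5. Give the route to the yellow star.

turn right 172°, forward 4.4 m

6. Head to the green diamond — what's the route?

turn right 138°, forward 3.8 m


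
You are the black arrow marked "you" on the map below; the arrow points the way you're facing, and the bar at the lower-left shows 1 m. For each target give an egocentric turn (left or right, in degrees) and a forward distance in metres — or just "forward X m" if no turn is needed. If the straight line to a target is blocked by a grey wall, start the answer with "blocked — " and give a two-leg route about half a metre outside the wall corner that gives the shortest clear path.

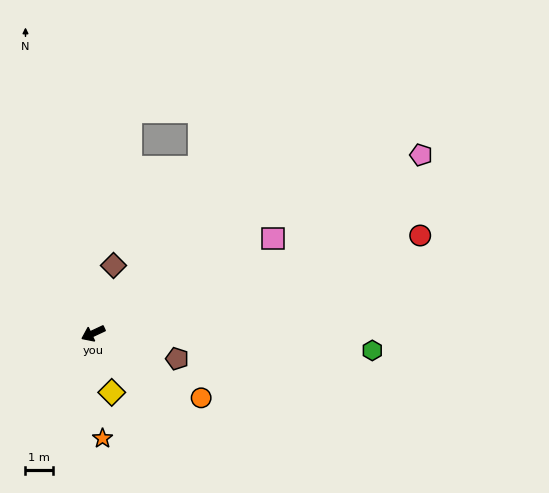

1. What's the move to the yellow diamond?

turn left 82°, forward 2.3 m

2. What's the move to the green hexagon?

turn left 151°, forward 10.3 m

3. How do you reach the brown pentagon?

turn left 138°, forward 3.2 m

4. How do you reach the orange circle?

turn left 124°, forward 4.6 m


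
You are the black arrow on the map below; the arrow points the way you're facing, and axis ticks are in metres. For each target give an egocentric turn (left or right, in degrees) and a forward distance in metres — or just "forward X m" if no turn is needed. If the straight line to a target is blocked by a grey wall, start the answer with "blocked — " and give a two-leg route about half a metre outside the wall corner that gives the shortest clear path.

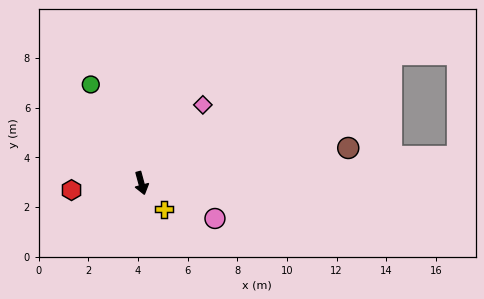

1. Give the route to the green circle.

turn right 168°, forward 4.5 m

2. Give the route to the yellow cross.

turn left 25°, forward 1.4 m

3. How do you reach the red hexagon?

turn right 99°, forward 2.8 m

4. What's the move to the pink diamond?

turn left 127°, forward 4.0 m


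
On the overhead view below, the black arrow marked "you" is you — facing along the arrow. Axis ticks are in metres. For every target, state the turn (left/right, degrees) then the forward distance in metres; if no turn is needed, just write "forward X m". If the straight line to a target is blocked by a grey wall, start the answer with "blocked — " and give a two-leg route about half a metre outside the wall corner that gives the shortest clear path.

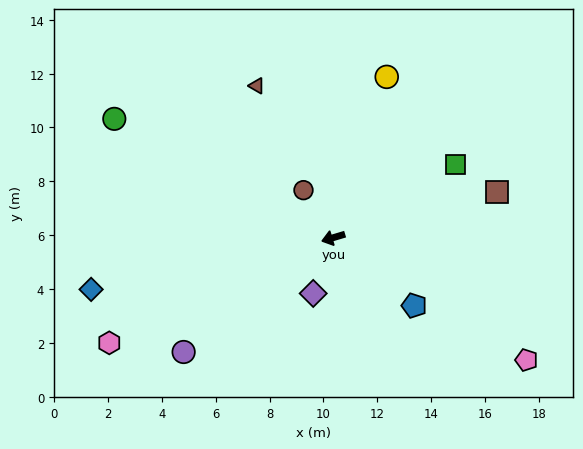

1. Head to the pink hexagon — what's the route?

turn left 8°, forward 9.2 m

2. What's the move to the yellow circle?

turn right 125°, forward 6.3 m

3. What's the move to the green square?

turn right 166°, forward 5.3 m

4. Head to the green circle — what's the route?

turn right 45°, forward 9.3 m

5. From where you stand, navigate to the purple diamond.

turn left 54°, forward 2.2 m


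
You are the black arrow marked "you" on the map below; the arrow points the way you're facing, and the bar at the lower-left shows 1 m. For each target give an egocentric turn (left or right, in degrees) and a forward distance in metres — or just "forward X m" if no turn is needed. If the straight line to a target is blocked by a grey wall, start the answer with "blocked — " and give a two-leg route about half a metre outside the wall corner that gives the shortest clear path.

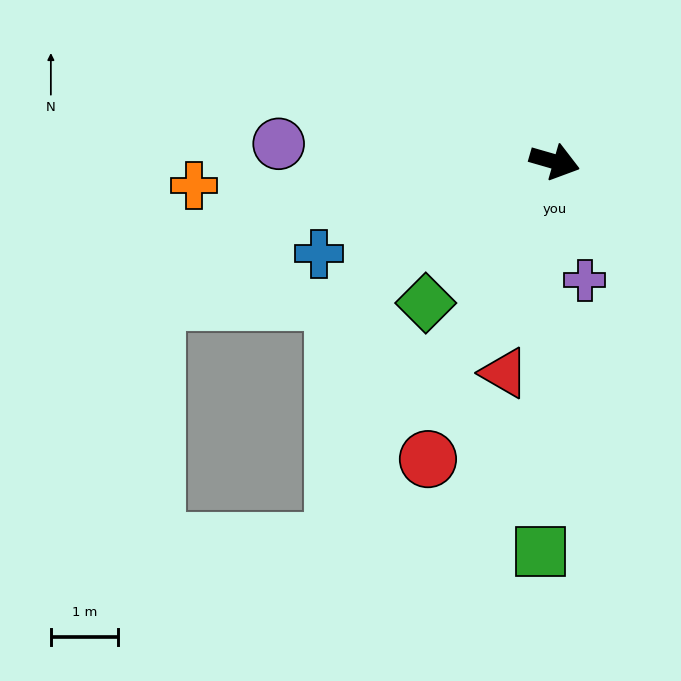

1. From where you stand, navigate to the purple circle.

turn right 168°, forward 4.1 m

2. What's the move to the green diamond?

turn right 116°, forward 2.8 m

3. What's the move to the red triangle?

turn right 87°, forward 3.2 m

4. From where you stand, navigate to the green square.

turn right 76°, forward 5.8 m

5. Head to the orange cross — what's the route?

turn right 160°, forward 5.4 m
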